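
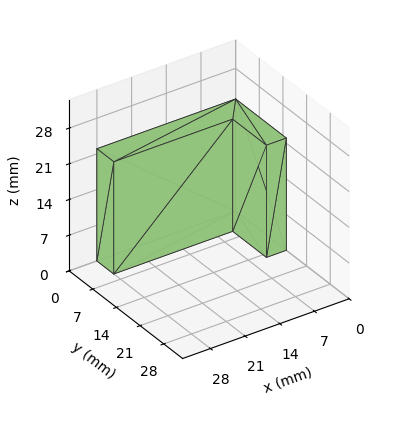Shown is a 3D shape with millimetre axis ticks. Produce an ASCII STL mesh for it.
Reading the render: the shape is an L-shaped prism: outer 28 × 15 mm, arm thicknesses ≈ 5 mm (horizontal) and 4 mm (vertical), extruded 22 mm in z (dimensions read to the nearest mm from the axis ticks). For the STL, each face is triangulated and given an outward normal.

solid part
  facet normal 0.0000 0.0000 -1.0000
    outer loop
      vertex 28.000 5.000 0.000
      vertex 28.000 0.000 0.000
      vertex 0.000 0.000 0.000
    endloop
  endfacet
  facet normal 0.0000 0.0000 -1.0000
    outer loop
      vertex 4.000 5.000 0.000
      vertex 28.000 5.000 0.000
      vertex 0.000 0.000 0.000
    endloop
  endfacet
  facet normal 0.0000 0.0000 -1.0000
    outer loop
      vertex 4.000 15.000 0.000
      vertex 4.000 5.000 0.000
      vertex 0.000 0.000 0.000
    endloop
  endfacet
  facet normal 0.0000 0.0000 -1.0000
    outer loop
      vertex 0.000 15.000 0.000
      vertex 4.000 15.000 0.000
      vertex 0.000 0.000 0.000
    endloop
  endfacet
  facet normal 0.0000 0.0000 1.0000
    outer loop
      vertex 0.000 0.000 22.000
      vertex 28.000 0.000 22.000
      vertex 28.000 5.000 22.000
    endloop
  endfacet
  facet normal 0.0000 0.0000 1.0000
    outer loop
      vertex 0.000 0.000 22.000
      vertex 28.000 5.000 22.000
      vertex 4.000 5.000 22.000
    endloop
  endfacet
  facet normal 0.0000 0.0000 1.0000
    outer loop
      vertex 0.000 0.000 22.000
      vertex 4.000 5.000 22.000
      vertex 4.000 15.000 22.000
    endloop
  endfacet
  facet normal 0.0000 0.0000 1.0000
    outer loop
      vertex 0.000 0.000 22.000
      vertex 4.000 15.000 22.000
      vertex 0.000 15.000 22.000
    endloop
  endfacet
  facet normal 0.0000 -1.0000 0.0000
    outer loop
      vertex 0.000 0.000 0.000
      vertex 28.000 0.000 0.000
      vertex 28.000 0.000 22.000
    endloop
  endfacet
  facet normal 0.0000 -1.0000 0.0000
    outer loop
      vertex 0.000 0.000 0.000
      vertex 28.000 0.000 22.000
      vertex 0.000 0.000 22.000
    endloop
  endfacet
  facet normal 1.0000 0.0000 0.0000
    outer loop
      vertex 28.000 0.000 0.000
      vertex 28.000 5.000 0.000
      vertex 28.000 5.000 22.000
    endloop
  endfacet
  facet normal 1.0000 0.0000 0.0000
    outer loop
      vertex 28.000 0.000 0.000
      vertex 28.000 5.000 22.000
      vertex 28.000 0.000 22.000
    endloop
  endfacet
  facet normal 0.0000 1.0000 0.0000
    outer loop
      vertex 28.000 5.000 0.000
      vertex 4.000 5.000 0.000
      vertex 4.000 5.000 22.000
    endloop
  endfacet
  facet normal 0.0000 1.0000 0.0000
    outer loop
      vertex 28.000 5.000 0.000
      vertex 4.000 5.000 22.000
      vertex 28.000 5.000 22.000
    endloop
  endfacet
  facet normal 1.0000 0.0000 0.0000
    outer loop
      vertex 4.000 5.000 0.000
      vertex 4.000 15.000 0.000
      vertex 4.000 15.000 22.000
    endloop
  endfacet
  facet normal 1.0000 0.0000 0.0000
    outer loop
      vertex 4.000 5.000 0.000
      vertex 4.000 15.000 22.000
      vertex 4.000 5.000 22.000
    endloop
  endfacet
  facet normal 0.0000 1.0000 0.0000
    outer loop
      vertex 4.000 15.000 0.000
      vertex 0.000 15.000 0.000
      vertex 0.000 15.000 22.000
    endloop
  endfacet
  facet normal 0.0000 1.0000 0.0000
    outer loop
      vertex 4.000 15.000 0.000
      vertex 0.000 15.000 22.000
      vertex 4.000 15.000 22.000
    endloop
  endfacet
  facet normal -1.0000 0.0000 0.0000
    outer loop
      vertex 0.000 15.000 0.000
      vertex 0.000 0.000 0.000
      vertex 0.000 0.000 22.000
    endloop
  endfacet
  facet normal -1.0000 0.0000 0.0000
    outer loop
      vertex 0.000 15.000 0.000
      vertex 0.000 0.000 22.000
      vertex 0.000 15.000 22.000
    endloop
  endfacet
endsolid part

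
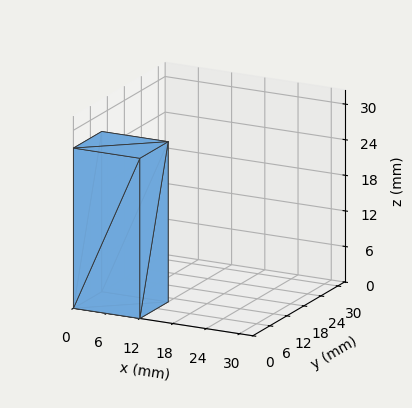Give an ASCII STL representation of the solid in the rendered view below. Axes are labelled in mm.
Reading the render: the shape is a rectangular box, roughly 12 × 10 mm footprint and 27 mm tall (dimensions read to the nearest mm from the axis ticks). For the STL, each face is triangulated and given an outward normal.

solid part
  facet normal 0.0000 0.0000 -1.0000
    outer loop
      vertex 12.0 10.0 0.0
      vertex 12.0 0.0 0.0
      vertex 0.0 0.0 0.0
    endloop
  endfacet
  facet normal 0.0000 0.0000 -1.0000
    outer loop
      vertex 0.0 10.0 0.0
      vertex 12.0 10.0 0.0
      vertex 0.0 0.0 0.0
    endloop
  endfacet
  facet normal 0.0000 0.0000 1.0000
    outer loop
      vertex 0.0 0.0 27.0
      vertex 12.0 0.0 27.0
      vertex 12.0 10.0 27.0
    endloop
  endfacet
  facet normal 0.0000 0.0000 1.0000
    outer loop
      vertex 0.0 0.0 27.0
      vertex 12.0 10.0 27.0
      vertex 0.0 10.0 27.0
    endloop
  endfacet
  facet normal 0.0000 -1.0000 0.0000
    outer loop
      vertex 0.0 0.0 0.0
      vertex 12.0 0.0 0.0
      vertex 12.0 0.0 27.0
    endloop
  endfacet
  facet normal 0.0000 -1.0000 0.0000
    outer loop
      vertex 0.0 0.0 0.0
      vertex 12.0 0.0 27.0
      vertex 0.0 0.0 27.0
    endloop
  endfacet
  facet normal 0.0000 1.0000 0.0000
    outer loop
      vertex 12.0 10.0 27.0
      vertex 12.0 10.0 0.0
      vertex 0.0 10.0 0.0
    endloop
  endfacet
  facet normal 0.0000 1.0000 0.0000
    outer loop
      vertex 0.0 10.0 27.0
      vertex 12.0 10.0 27.0
      vertex 0.0 10.0 0.0
    endloop
  endfacet
  facet normal -1.0000 0.0000 0.0000
    outer loop
      vertex 0.0 10.0 27.0
      vertex 0.0 10.0 0.0
      vertex 0.0 0.0 0.0
    endloop
  endfacet
  facet normal -1.0000 0.0000 0.0000
    outer loop
      vertex 0.0 0.0 27.0
      vertex 0.0 10.0 27.0
      vertex 0.0 0.0 0.0
    endloop
  endfacet
  facet normal 1.0000 0.0000 0.0000
    outer loop
      vertex 12.0 0.0 0.0
      vertex 12.0 10.0 0.0
      vertex 12.0 10.0 27.0
    endloop
  endfacet
  facet normal 1.0000 0.0000 0.0000
    outer loop
      vertex 12.0 0.0 0.0
      vertex 12.0 10.0 27.0
      vertex 12.0 0.0 27.0
    endloop
  endfacet
endsolid part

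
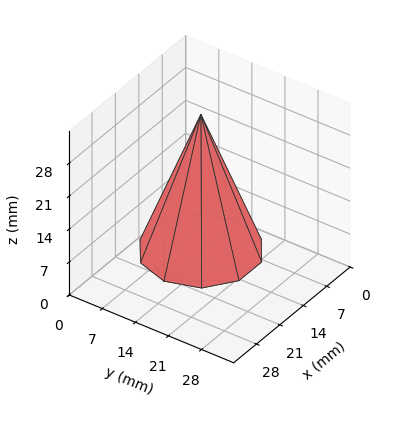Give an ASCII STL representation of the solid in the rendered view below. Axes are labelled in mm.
Reading the render: the shape is a regular 10-sided pyramid, base circumscribed radius ≈ 11 mm, apex at z ≈ 29 mm (dimensions read to the nearest mm from the axis ticks). For the STL, each face is triangulated and given an outward normal.

solid part
  facet normal 0.0000 0.0000 -1.0000
    outer loop
      vertex 14.40 21.46 0.00
      vertex 19.90 17.47 0.00
      vertex 22.00 11.00 0.00
    endloop
  endfacet
  facet normal 0.0000 0.0000 -1.0000
    outer loop
      vertex 7.60 21.46 0.00
      vertex 14.40 21.46 0.00
      vertex 22.00 11.00 0.00
    endloop
  endfacet
  facet normal 0.0000 0.0000 -1.0000
    outer loop
      vertex 2.10 17.47 0.00
      vertex 7.60 21.46 0.00
      vertex 22.00 11.00 0.00
    endloop
  endfacet
  facet normal 0.0000 0.0000 -1.0000
    outer loop
      vertex 0.00 11.00 0.00
      vertex 2.10 17.47 0.00
      vertex 22.00 11.00 0.00
    endloop
  endfacet
  facet normal 0.0000 0.0000 -1.0000
    outer loop
      vertex 2.10 4.53 0.00
      vertex 0.00 11.00 0.00
      vertex 22.00 11.00 0.00
    endloop
  endfacet
  facet normal 0.0000 0.0000 -1.0000
    outer loop
      vertex 7.60 0.54 0.00
      vertex 2.10 4.53 0.00
      vertex 22.00 11.00 0.00
    endloop
  endfacet
  facet normal 0.0000 0.0000 -1.0000
    outer loop
      vertex 14.40 0.54 0.00
      vertex 7.60 0.54 0.00
      vertex 22.00 11.00 0.00
    endloop
  endfacet
  facet normal 0.0000 0.0000 -1.0000
    outer loop
      vertex 19.90 4.53 0.00
      vertex 14.40 0.54 0.00
      vertex 22.00 11.00 0.00
    endloop
  endfacet
  facet normal 0.8947 0.2904 0.3394
    outer loop
      vertex 22.00 11.00 0.00
      vertex 19.90 17.47 0.00
      vertex 11.00 11.00 29.00
    endloop
  endfacet
  facet normal 0.5524 0.7614 0.3394
    outer loop
      vertex 19.90 17.47 0.00
      vertex 14.40 21.46 0.00
      vertex 11.00 11.00 29.00
    endloop
  endfacet
  facet normal 0.0000 0.9407 0.3393
    outer loop
      vertex 14.40 21.46 0.00
      vertex 7.60 21.46 0.00
      vertex 11.00 11.00 29.00
    endloop
  endfacet
  facet normal -0.5524 0.7614 0.3394
    outer loop
      vertex 7.60 21.46 0.00
      vertex 2.10 17.47 0.00
      vertex 11.00 11.00 29.00
    endloop
  endfacet
  facet normal -0.8947 0.2904 0.3394
    outer loop
      vertex 2.10 17.47 0.00
      vertex 0.00 11.00 0.00
      vertex 11.00 11.00 29.00
    endloop
  endfacet
  facet normal -0.8947 -0.2904 0.3394
    outer loop
      vertex 0.00 11.00 0.00
      vertex 2.10 4.53 0.00
      vertex 11.00 11.00 29.00
    endloop
  endfacet
  facet normal -0.5524 -0.7614 0.3394
    outer loop
      vertex 2.10 4.53 0.00
      vertex 7.60 0.54 0.00
      vertex 11.00 11.00 29.00
    endloop
  endfacet
  facet normal 0.0000 -0.9407 0.3393
    outer loop
      vertex 7.60 0.54 0.00
      vertex 14.40 0.54 0.00
      vertex 11.00 11.00 29.00
    endloop
  endfacet
  facet normal 0.5524 -0.7614 0.3394
    outer loop
      vertex 14.40 0.54 0.00
      vertex 19.90 4.53 0.00
      vertex 11.00 11.00 29.00
    endloop
  endfacet
  facet normal 0.8947 -0.2904 0.3394
    outer loop
      vertex 19.90 4.53 0.00
      vertex 22.00 11.00 0.00
      vertex 11.00 11.00 29.00
    endloop
  endfacet
endsolid part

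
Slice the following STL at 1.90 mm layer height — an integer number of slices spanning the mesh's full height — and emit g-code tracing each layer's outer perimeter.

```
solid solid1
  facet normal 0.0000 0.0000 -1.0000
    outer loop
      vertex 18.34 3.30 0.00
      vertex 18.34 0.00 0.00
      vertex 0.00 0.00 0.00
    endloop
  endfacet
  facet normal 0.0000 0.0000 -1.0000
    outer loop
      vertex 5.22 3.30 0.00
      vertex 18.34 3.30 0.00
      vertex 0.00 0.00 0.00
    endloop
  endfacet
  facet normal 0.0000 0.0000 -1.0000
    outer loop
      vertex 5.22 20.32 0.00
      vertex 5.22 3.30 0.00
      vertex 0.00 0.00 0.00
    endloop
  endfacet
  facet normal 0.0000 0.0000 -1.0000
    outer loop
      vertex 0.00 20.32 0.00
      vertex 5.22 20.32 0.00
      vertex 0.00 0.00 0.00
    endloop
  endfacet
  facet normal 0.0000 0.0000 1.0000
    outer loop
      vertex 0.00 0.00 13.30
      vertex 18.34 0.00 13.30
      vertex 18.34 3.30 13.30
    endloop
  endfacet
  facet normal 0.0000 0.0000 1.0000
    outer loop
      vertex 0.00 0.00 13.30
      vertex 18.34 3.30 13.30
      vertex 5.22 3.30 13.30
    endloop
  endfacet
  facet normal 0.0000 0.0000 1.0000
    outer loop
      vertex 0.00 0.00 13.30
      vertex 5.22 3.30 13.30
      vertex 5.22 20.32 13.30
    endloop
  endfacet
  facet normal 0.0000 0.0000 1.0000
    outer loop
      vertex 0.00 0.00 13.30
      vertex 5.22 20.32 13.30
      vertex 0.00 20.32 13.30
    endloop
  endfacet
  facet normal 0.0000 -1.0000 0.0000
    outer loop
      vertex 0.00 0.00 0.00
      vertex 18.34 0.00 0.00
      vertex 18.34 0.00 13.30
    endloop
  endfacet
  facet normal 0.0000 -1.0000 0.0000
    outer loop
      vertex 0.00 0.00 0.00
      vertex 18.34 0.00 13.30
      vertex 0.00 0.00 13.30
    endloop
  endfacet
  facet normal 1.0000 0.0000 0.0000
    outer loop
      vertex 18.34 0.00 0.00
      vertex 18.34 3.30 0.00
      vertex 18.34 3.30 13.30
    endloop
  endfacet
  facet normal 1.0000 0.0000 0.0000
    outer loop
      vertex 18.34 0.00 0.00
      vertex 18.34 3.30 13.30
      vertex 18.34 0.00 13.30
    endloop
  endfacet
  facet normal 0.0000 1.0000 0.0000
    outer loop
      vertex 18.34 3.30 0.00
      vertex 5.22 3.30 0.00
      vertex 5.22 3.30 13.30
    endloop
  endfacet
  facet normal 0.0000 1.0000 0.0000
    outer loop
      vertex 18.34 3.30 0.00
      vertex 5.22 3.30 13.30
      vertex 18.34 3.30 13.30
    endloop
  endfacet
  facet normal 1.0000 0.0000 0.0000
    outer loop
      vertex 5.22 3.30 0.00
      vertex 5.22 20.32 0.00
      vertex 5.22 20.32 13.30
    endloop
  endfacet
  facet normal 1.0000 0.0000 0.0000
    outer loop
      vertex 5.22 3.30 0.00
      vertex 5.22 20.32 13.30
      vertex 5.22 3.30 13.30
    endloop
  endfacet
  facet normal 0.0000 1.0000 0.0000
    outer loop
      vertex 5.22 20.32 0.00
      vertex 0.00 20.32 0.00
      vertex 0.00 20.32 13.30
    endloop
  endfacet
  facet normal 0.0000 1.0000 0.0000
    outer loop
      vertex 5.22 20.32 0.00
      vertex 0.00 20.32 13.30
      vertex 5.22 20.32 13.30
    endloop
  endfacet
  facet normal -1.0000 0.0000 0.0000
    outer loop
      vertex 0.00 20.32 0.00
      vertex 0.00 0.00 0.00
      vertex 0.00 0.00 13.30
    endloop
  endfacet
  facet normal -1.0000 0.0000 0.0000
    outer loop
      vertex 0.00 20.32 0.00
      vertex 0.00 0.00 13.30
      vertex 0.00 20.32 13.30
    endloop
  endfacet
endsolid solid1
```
; perimeter-only toolpath
G21 ; units = mm
G90 ; absolute positioning
G28 ; home
; layer 1
G0 Z1.90
G0 X0.00 Y0.00
G1 X18.34 Y0.00
G1 X18.34 Y3.30
G1 X5.22 Y3.30
G1 X5.22 Y20.32
G1 X0.00 Y20.32
G1 X0.00 Y0.00
; layer 2
G0 Z3.80
G0 X0.00 Y0.00
G1 X18.34 Y0.00
G1 X18.34 Y3.30
G1 X5.22 Y3.30
G1 X5.22 Y20.32
G1 X0.00 Y20.32
G1 X0.00 Y0.00
; layer 3
G0 Z5.70
G0 X0.00 Y0.00
G1 X18.34 Y0.00
G1 X18.34 Y3.30
G1 X5.22 Y3.30
G1 X5.22 Y20.32
G1 X0.00 Y20.32
G1 X0.00 Y0.00
; layer 4
G0 Z7.60
G0 X0.00 Y0.00
G1 X18.34 Y0.00
G1 X18.34 Y3.30
G1 X5.22 Y3.30
G1 X5.22 Y20.32
G1 X0.00 Y20.32
G1 X0.00 Y0.00
; layer 5
G0 Z9.50
G0 X0.00 Y0.00
G1 X18.34 Y0.00
G1 X18.34 Y3.30
G1 X5.22 Y3.30
G1 X5.22 Y20.32
G1 X0.00 Y20.32
G1 X0.00 Y0.00
; layer 6
G0 Z11.40
G0 X0.00 Y0.00
G1 X18.34 Y0.00
G1 X18.34 Y3.30
G1 X5.22 Y3.30
G1 X5.22 Y20.32
G1 X0.00 Y20.32
G1 X0.00 Y0.00
; layer 7
G0 Z13.30
G0 X0.00 Y0.00
G1 X18.34 Y0.00
G1 X18.34 Y3.30
G1 X5.22 Y3.30
G1 X5.22 Y20.32
G1 X0.00 Y20.32
G1 X0.00 Y0.00
M2 ; end

The solid is an L-shaped prism: outer 18.3 × 20.3 mm, arm thicknesses ≈ 3.3 mm (horizontal) and 5.22 mm (vertical), extruded 13.3 mm in z. Slicing at Δz = 1.90 mm — 7 equal slices spanning the solid's height, so layer i sits at z = i·h/7 — gives 7 non-empty perimeters. Each is a 6-segment closed polygon; G0 lifts to the layer z and rapids to the start vertex, then G1 traces the edges.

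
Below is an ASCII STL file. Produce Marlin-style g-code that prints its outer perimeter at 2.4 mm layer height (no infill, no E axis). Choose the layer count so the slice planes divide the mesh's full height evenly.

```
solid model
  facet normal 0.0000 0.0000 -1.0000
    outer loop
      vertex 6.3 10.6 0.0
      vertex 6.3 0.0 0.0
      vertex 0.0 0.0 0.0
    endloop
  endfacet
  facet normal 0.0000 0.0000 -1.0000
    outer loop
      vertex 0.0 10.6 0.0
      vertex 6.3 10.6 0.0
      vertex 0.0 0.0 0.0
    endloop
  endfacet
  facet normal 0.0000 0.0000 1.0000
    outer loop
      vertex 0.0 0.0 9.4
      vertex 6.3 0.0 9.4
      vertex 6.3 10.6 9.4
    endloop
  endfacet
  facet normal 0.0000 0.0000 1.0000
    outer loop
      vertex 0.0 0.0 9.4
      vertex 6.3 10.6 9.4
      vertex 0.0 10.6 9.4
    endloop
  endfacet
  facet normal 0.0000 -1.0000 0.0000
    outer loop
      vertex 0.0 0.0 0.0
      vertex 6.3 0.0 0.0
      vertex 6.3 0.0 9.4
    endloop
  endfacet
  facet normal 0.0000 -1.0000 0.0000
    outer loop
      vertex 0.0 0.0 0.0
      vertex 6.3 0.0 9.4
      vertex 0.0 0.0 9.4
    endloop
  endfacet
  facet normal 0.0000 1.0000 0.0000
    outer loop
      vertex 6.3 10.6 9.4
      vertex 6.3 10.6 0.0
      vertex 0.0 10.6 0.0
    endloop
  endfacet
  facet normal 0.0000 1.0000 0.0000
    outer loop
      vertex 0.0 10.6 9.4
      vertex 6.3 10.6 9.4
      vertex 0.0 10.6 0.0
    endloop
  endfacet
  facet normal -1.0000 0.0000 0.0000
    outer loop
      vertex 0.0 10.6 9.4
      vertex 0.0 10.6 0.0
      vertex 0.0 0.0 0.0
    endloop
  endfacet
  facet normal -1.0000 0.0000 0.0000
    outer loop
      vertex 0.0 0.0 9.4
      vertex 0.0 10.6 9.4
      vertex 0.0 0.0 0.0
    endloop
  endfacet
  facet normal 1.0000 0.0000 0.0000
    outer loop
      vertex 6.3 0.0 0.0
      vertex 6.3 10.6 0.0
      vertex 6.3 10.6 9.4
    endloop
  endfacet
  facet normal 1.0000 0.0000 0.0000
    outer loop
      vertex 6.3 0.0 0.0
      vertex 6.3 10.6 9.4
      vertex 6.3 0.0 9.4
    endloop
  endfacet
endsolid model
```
; perimeter-only toolpath
G21 ; units = mm
G90 ; absolute positioning
G28 ; home
; layer 1
G0 Z2.4
G0 X0.0 Y0.0
G1 X6.3 Y0.0
G1 X6.3 Y10.6
G1 X0.0 Y10.6
G1 X0.0 Y0.0
; layer 2
G0 Z4.7
G0 X0.0 Y0.0
G1 X6.3 Y0.0
G1 X6.3 Y10.6
G1 X0.0 Y10.6
G1 X0.0 Y0.0
; layer 3
G0 Z7.1
G0 X0.0 Y0.0
G1 X6.3 Y0.0
G1 X6.3 Y10.6
G1 X0.0 Y10.6
G1 X0.0 Y0.0
; layer 4
G0 Z9.4
G0 X0.0 Y0.0
G1 X6.3 Y0.0
G1 X6.3 Y10.6
G1 X0.0 Y10.6
G1 X0.0 Y0.0
M2 ; end

The solid is a rectangular box, roughly 6.3 × 10.6 mm footprint and 9.4 mm tall. Slicing at Δz = 2.4 mm — 4 equal slices spanning the solid's height, so layer i sits at z = i·h/4 — gives 4 non-empty perimeters. Each is a 4-segment closed polygon; G0 lifts to the layer z and rapids to the start vertex, then G1 traces the edges.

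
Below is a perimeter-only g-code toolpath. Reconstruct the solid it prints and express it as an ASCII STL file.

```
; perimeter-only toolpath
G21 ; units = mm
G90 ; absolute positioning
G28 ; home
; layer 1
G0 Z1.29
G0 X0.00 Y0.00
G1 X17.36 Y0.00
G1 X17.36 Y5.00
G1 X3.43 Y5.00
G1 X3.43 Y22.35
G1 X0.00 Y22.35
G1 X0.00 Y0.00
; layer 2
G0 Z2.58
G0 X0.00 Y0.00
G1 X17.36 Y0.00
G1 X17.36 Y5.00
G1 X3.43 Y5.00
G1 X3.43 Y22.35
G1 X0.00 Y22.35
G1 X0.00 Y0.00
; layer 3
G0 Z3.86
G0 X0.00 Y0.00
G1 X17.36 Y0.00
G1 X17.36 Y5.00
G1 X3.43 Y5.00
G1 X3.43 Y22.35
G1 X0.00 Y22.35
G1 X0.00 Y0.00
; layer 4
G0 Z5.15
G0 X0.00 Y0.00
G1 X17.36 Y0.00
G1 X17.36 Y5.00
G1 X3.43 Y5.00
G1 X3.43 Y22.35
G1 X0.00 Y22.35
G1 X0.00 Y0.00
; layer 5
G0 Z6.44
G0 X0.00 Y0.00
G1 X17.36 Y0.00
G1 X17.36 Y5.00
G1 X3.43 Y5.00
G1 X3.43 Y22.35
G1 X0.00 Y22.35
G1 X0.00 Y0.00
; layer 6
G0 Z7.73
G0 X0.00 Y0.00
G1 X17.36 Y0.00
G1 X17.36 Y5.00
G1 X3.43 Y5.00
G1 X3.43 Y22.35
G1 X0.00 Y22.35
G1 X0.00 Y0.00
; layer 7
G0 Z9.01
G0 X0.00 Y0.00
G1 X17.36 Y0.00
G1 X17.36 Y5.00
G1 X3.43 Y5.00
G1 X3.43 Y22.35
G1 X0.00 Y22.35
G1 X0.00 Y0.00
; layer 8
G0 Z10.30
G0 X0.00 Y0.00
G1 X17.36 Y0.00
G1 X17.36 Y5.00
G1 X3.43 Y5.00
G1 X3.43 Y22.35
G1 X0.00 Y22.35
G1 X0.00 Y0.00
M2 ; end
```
solid part
  facet normal 0.0000 0.0000 -1.0000
    outer loop
      vertex 17.36 5.00 0.00
      vertex 17.36 0.00 0.00
      vertex 0.00 0.00 0.00
    endloop
  endfacet
  facet normal 0.0000 0.0000 -1.0000
    outer loop
      vertex 3.43 5.00 0.00
      vertex 17.36 5.00 0.00
      vertex 0.00 0.00 0.00
    endloop
  endfacet
  facet normal 0.0000 0.0000 -1.0000
    outer loop
      vertex 3.43 22.35 0.00
      vertex 3.43 5.00 0.00
      vertex 0.00 0.00 0.00
    endloop
  endfacet
  facet normal 0.0000 0.0000 -1.0000
    outer loop
      vertex 0.00 22.35 0.00
      vertex 3.43 22.35 0.00
      vertex 0.00 0.00 0.00
    endloop
  endfacet
  facet normal 0.0000 0.0000 1.0000
    outer loop
      vertex 0.00 0.00 10.30
      vertex 17.36 0.00 10.30
      vertex 17.36 5.00 10.30
    endloop
  endfacet
  facet normal 0.0000 0.0000 1.0000
    outer loop
      vertex 0.00 0.00 10.30
      vertex 17.36 5.00 10.30
      vertex 3.43 5.00 10.30
    endloop
  endfacet
  facet normal 0.0000 0.0000 1.0000
    outer loop
      vertex 0.00 0.00 10.30
      vertex 3.43 5.00 10.30
      vertex 3.43 22.35 10.30
    endloop
  endfacet
  facet normal 0.0000 0.0000 1.0000
    outer loop
      vertex 0.00 0.00 10.30
      vertex 3.43 22.35 10.30
      vertex 0.00 22.35 10.30
    endloop
  endfacet
  facet normal 0.0000 -1.0000 0.0000
    outer loop
      vertex 0.00 0.00 0.00
      vertex 17.36 0.00 0.00
      vertex 17.36 0.00 10.30
    endloop
  endfacet
  facet normal 0.0000 -1.0000 0.0000
    outer loop
      vertex 0.00 0.00 0.00
      vertex 17.36 0.00 10.30
      vertex 0.00 0.00 10.30
    endloop
  endfacet
  facet normal 1.0000 0.0000 0.0000
    outer loop
      vertex 17.36 0.00 0.00
      vertex 17.36 5.00 0.00
      vertex 17.36 5.00 10.30
    endloop
  endfacet
  facet normal 1.0000 0.0000 0.0000
    outer loop
      vertex 17.36 0.00 0.00
      vertex 17.36 5.00 10.30
      vertex 17.36 0.00 10.30
    endloop
  endfacet
  facet normal 0.0000 1.0000 0.0000
    outer loop
      vertex 17.36 5.00 0.00
      vertex 3.43 5.00 0.00
      vertex 3.43 5.00 10.30
    endloop
  endfacet
  facet normal 0.0000 1.0000 0.0000
    outer loop
      vertex 17.36 5.00 0.00
      vertex 3.43 5.00 10.30
      vertex 17.36 5.00 10.30
    endloop
  endfacet
  facet normal 1.0000 0.0000 0.0000
    outer loop
      vertex 3.43 5.00 0.00
      vertex 3.43 22.35 0.00
      vertex 3.43 22.35 10.30
    endloop
  endfacet
  facet normal 1.0000 0.0000 0.0000
    outer loop
      vertex 3.43 5.00 0.00
      vertex 3.43 22.35 10.30
      vertex 3.43 5.00 10.30
    endloop
  endfacet
  facet normal 0.0000 1.0000 0.0000
    outer loop
      vertex 3.43 22.35 0.00
      vertex 0.00 22.35 0.00
      vertex 0.00 22.35 10.30
    endloop
  endfacet
  facet normal 0.0000 1.0000 0.0000
    outer loop
      vertex 3.43 22.35 0.00
      vertex 0.00 22.35 10.30
      vertex 3.43 22.35 10.30
    endloop
  endfacet
  facet normal -1.0000 0.0000 0.0000
    outer loop
      vertex 0.00 22.35 0.00
      vertex 0.00 0.00 0.00
      vertex 0.00 0.00 10.30
    endloop
  endfacet
  facet normal -1.0000 0.0000 0.0000
    outer loop
      vertex 0.00 22.35 0.00
      vertex 0.00 0.00 10.30
      vertex 0.00 22.35 10.30
    endloop
  endfacet
endsolid part

The G0 Z moves step by Δz≈1.29 mm. Every layer's G1 loop is the same polygon, so the solid is a straight extrusion of it from z=0 to z≈10.3. Closing with flat bottom and top caps and triangulating gives 20 facets — an L-shaped prism: outer 17.4 × 22.4 mm, arm thicknesses ≈ 5 mm (horizontal) and 3.43 mm (vertical), extruded 10.3 mm in z.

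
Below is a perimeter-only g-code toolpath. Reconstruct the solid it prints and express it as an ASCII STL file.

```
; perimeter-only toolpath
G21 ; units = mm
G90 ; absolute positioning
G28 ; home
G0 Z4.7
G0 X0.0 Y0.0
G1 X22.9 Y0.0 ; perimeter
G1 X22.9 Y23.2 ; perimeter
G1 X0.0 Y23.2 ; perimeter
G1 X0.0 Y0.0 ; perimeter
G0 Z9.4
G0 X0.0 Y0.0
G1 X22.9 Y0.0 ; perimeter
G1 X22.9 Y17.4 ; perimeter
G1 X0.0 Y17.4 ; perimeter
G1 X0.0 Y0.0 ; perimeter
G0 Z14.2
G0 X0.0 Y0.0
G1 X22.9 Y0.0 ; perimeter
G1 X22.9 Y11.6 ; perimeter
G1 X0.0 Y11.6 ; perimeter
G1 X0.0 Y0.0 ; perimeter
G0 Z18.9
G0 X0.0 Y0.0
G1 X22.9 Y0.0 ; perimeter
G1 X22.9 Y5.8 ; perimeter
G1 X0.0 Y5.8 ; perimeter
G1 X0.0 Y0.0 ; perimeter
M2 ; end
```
solid part
  facet normal 0.0000 0.0000 -1.0000
    outer loop
      vertex 22.9 29.0 0.0
      vertex 22.9 0.0 0.0
      vertex 0.0 0.0 0.0
    endloop
  endfacet
  facet normal 0.0000 0.0000 -1.0000
    outer loop
      vertex 0.0 29.0 0.0
      vertex 22.9 29.0 0.0
      vertex 0.0 0.0 0.0
    endloop
  endfacet
  facet normal 0.0000 -1.0000 0.0000
    outer loop
      vertex 0.0 0.0 0.0
      vertex 22.9 0.0 0.0
      vertex 22.9 0.0 23.6
    endloop
  endfacet
  facet normal 0.0000 -1.0000 0.0000
    outer loop
      vertex 0.0 0.0 0.0
      vertex 22.9 0.0 23.6
      vertex 0.0 0.0 23.6
    endloop
  endfacet
  facet normal 0.0000 0.6312 0.7756
    outer loop
      vertex 0.0 0.0 23.6
      vertex 22.9 0.0 23.6
      vertex 22.9 29.0 0.0
    endloop
  endfacet
  facet normal 0.0000 0.6312 0.7756
    outer loop
      vertex 0.0 0.0 23.6
      vertex 22.9 29.0 0.0
      vertex 0.0 29.0 0.0
    endloop
  endfacet
  facet normal -1.0000 0.0000 0.0000
    outer loop
      vertex 0.0 0.0 23.6
      vertex 0.0 29.0 0.0
      vertex 0.0 0.0 0.0
    endloop
  endfacet
  facet normal 1.0000 0.0000 0.0000
    outer loop
      vertex 22.9 0.0 0.0
      vertex 22.9 29.0 0.0
      vertex 22.9 0.0 23.6
    endloop
  endfacet
endsolid part

The G0 Z moves step by Δz≈4.7 mm. The G1 loops shrink linearly with z, so the solid tapers from its base footprint up to z≈23.6. Closing with a flat bottom cap and the tapered top and triangulating gives 8 facets — a wedge (ramp): 22.9 × 29 mm base, rising to 23.6 mm along the y=0 edge and sloping linearly to z=0 at y=29.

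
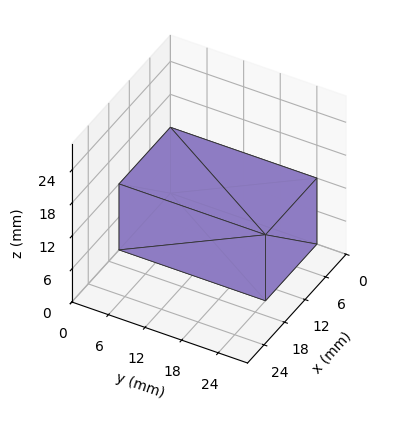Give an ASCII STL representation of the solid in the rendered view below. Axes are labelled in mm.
Reading the render: the shape is a rectangular box, roughly 15 × 24 mm footprint and 12 mm tall (dimensions read to the nearest mm from the axis ticks). For the STL, each face is triangulated and given an outward normal.

solid part
  facet normal 0.0000 0.0000 -1.0000
    outer loop
      vertex 15.000 24.000 0.000
      vertex 15.000 0.000 0.000
      vertex 0.000 0.000 0.000
    endloop
  endfacet
  facet normal 0.0000 0.0000 -1.0000
    outer loop
      vertex 0.000 24.000 0.000
      vertex 15.000 24.000 0.000
      vertex 0.000 0.000 0.000
    endloop
  endfacet
  facet normal 0.0000 0.0000 1.0000
    outer loop
      vertex 0.000 0.000 12.000
      vertex 15.000 0.000 12.000
      vertex 15.000 24.000 12.000
    endloop
  endfacet
  facet normal 0.0000 0.0000 1.0000
    outer loop
      vertex 0.000 0.000 12.000
      vertex 15.000 24.000 12.000
      vertex 0.000 24.000 12.000
    endloop
  endfacet
  facet normal 0.0000 -1.0000 0.0000
    outer loop
      vertex 0.000 0.000 0.000
      vertex 15.000 0.000 0.000
      vertex 15.000 0.000 12.000
    endloop
  endfacet
  facet normal 0.0000 -1.0000 0.0000
    outer loop
      vertex 0.000 0.000 0.000
      vertex 15.000 0.000 12.000
      vertex 0.000 0.000 12.000
    endloop
  endfacet
  facet normal 0.0000 1.0000 0.0000
    outer loop
      vertex 15.000 24.000 12.000
      vertex 15.000 24.000 0.000
      vertex 0.000 24.000 0.000
    endloop
  endfacet
  facet normal 0.0000 1.0000 0.0000
    outer loop
      vertex 0.000 24.000 12.000
      vertex 15.000 24.000 12.000
      vertex 0.000 24.000 0.000
    endloop
  endfacet
  facet normal -1.0000 0.0000 0.0000
    outer loop
      vertex 0.000 24.000 12.000
      vertex 0.000 24.000 0.000
      vertex 0.000 0.000 0.000
    endloop
  endfacet
  facet normal -1.0000 0.0000 0.0000
    outer loop
      vertex 0.000 0.000 12.000
      vertex 0.000 24.000 12.000
      vertex 0.000 0.000 0.000
    endloop
  endfacet
  facet normal 1.0000 0.0000 0.0000
    outer loop
      vertex 15.000 0.000 0.000
      vertex 15.000 24.000 0.000
      vertex 15.000 24.000 12.000
    endloop
  endfacet
  facet normal 1.0000 0.0000 0.0000
    outer loop
      vertex 15.000 0.000 0.000
      vertex 15.000 24.000 12.000
      vertex 15.000 0.000 12.000
    endloop
  endfacet
endsolid part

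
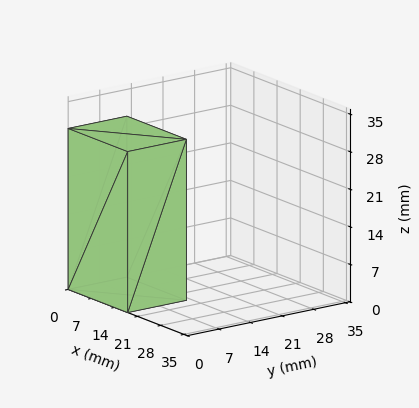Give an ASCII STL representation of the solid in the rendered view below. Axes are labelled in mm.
Reading the render: the shape is a rectangular box, roughly 18 × 13 mm footprint and 30 mm tall (dimensions read to the nearest mm from the axis ticks). For the STL, each face is triangulated and given an outward normal.

solid part
  facet normal 0.0000 0.0000 -1.0000
    outer loop
      vertex 18.000 13.000 0.000
      vertex 18.000 0.000 0.000
      vertex 0.000 0.000 0.000
    endloop
  endfacet
  facet normal 0.0000 0.0000 -1.0000
    outer loop
      vertex 0.000 13.000 0.000
      vertex 18.000 13.000 0.000
      vertex 0.000 0.000 0.000
    endloop
  endfacet
  facet normal 0.0000 0.0000 1.0000
    outer loop
      vertex 0.000 0.000 30.000
      vertex 18.000 0.000 30.000
      vertex 18.000 13.000 30.000
    endloop
  endfacet
  facet normal 0.0000 0.0000 1.0000
    outer loop
      vertex 0.000 0.000 30.000
      vertex 18.000 13.000 30.000
      vertex 0.000 13.000 30.000
    endloop
  endfacet
  facet normal 0.0000 -1.0000 0.0000
    outer loop
      vertex 0.000 0.000 0.000
      vertex 18.000 0.000 0.000
      vertex 18.000 0.000 30.000
    endloop
  endfacet
  facet normal 0.0000 -1.0000 0.0000
    outer loop
      vertex 0.000 0.000 0.000
      vertex 18.000 0.000 30.000
      vertex 0.000 0.000 30.000
    endloop
  endfacet
  facet normal 0.0000 1.0000 0.0000
    outer loop
      vertex 18.000 13.000 30.000
      vertex 18.000 13.000 0.000
      vertex 0.000 13.000 0.000
    endloop
  endfacet
  facet normal 0.0000 1.0000 0.0000
    outer loop
      vertex 0.000 13.000 30.000
      vertex 18.000 13.000 30.000
      vertex 0.000 13.000 0.000
    endloop
  endfacet
  facet normal -1.0000 0.0000 0.0000
    outer loop
      vertex 0.000 13.000 30.000
      vertex 0.000 13.000 0.000
      vertex 0.000 0.000 0.000
    endloop
  endfacet
  facet normal -1.0000 0.0000 0.0000
    outer loop
      vertex 0.000 0.000 30.000
      vertex 0.000 13.000 30.000
      vertex 0.000 0.000 0.000
    endloop
  endfacet
  facet normal 1.0000 0.0000 0.0000
    outer loop
      vertex 18.000 0.000 0.000
      vertex 18.000 13.000 0.000
      vertex 18.000 13.000 30.000
    endloop
  endfacet
  facet normal 1.0000 0.0000 0.0000
    outer loop
      vertex 18.000 0.000 0.000
      vertex 18.000 13.000 30.000
      vertex 18.000 0.000 30.000
    endloop
  endfacet
endsolid part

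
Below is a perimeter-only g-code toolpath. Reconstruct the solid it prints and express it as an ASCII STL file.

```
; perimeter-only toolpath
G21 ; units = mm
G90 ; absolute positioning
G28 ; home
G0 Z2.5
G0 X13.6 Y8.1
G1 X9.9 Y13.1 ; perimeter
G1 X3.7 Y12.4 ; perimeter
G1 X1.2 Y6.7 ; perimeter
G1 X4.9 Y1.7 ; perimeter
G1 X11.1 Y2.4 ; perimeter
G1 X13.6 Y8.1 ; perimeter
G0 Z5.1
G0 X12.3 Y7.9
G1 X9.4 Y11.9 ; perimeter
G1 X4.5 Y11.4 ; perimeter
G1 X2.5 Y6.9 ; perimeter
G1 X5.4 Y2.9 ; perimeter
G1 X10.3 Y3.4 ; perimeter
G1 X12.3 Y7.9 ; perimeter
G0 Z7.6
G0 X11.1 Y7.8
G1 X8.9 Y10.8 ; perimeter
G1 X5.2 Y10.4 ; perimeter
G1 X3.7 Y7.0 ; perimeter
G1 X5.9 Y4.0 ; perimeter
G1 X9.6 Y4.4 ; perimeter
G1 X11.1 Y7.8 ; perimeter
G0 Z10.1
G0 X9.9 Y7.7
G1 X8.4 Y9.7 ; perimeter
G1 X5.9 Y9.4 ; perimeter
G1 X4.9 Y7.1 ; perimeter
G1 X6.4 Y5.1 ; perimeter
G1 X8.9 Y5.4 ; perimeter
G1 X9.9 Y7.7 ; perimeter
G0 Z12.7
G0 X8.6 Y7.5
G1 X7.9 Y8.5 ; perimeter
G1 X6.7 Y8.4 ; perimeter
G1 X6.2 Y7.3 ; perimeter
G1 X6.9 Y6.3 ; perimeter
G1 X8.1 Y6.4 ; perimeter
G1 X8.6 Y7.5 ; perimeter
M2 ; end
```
solid part
  facet normal 0.0000 0.0000 -1.0000
    outer loop
      vertex 3.0 13.4 0.0
      vertex 10.4 14.2 0.0
      vertex 14.8 8.2 0.0
    endloop
  endfacet
  facet normal 0.0000 0.0000 -1.0000
    outer loop
      vertex 0.0 6.6 0.0
      vertex 3.0 13.4 0.0
      vertex 14.8 8.2 0.0
    endloop
  endfacet
  facet normal 0.0000 0.0000 -1.0000
    outer loop
      vertex 4.4 0.6 0.0
      vertex 0.0 6.6 0.0
      vertex 14.8 8.2 0.0
    endloop
  endfacet
  facet normal 0.0000 0.0000 -1.0000
    outer loop
      vertex 11.8 1.4 0.0
      vertex 4.4 0.6 0.0
      vertex 14.8 8.2 0.0
    endloop
  endfacet
  facet normal 0.7425 0.5445 0.3901
    outer loop
      vertex 14.8 8.2 0.0
      vertex 10.4 14.2 0.0
      vertex 7.4 7.4 15.2
    endloop
  endfacet
  facet normal -0.0990 0.9155 0.3900
    outer loop
      vertex 10.4 14.2 0.0
      vertex 3.0 13.4 0.0
      vertex 7.4 7.4 15.2
    endloop
  endfacet
  facet normal -0.8423 0.3716 0.3905
    outer loop
      vertex 3.0 13.4 0.0
      vertex 0.0 6.6 0.0
      vertex 7.4 7.4 15.2
    endloop
  endfacet
  facet normal -0.7425 -0.5445 0.3901
    outer loop
      vertex 0.0 6.6 0.0
      vertex 4.4 0.6 0.0
      vertex 7.4 7.4 15.2
    endloop
  endfacet
  facet normal 0.0990 -0.9155 0.3900
    outer loop
      vertex 4.4 0.6 0.0
      vertex 11.8 1.4 0.0
      vertex 7.4 7.4 15.2
    endloop
  endfacet
  facet normal 0.8423 -0.3716 0.3905
    outer loop
      vertex 11.8 1.4 0.0
      vertex 14.8 8.2 0.0
      vertex 7.4 7.4 15.2
    endloop
  endfacet
endsolid part

The G0 Z moves step by Δz≈2.5 mm. The G1 loops shrink linearly with z, so the solid tapers from its base footprint up to z≈15.2. Closing with a flat bottom cap and the tapered top and triangulating gives 10 facets — a regular 6-sided pyramid, base circumscribed radius ≈ 7.4 mm, apex at z ≈ 15.2 mm.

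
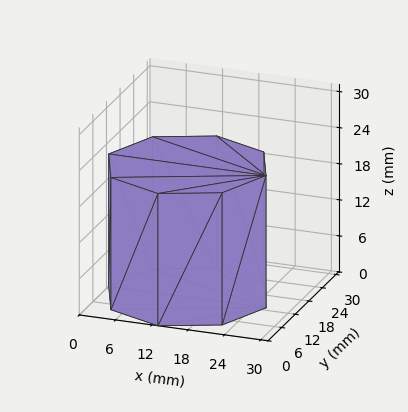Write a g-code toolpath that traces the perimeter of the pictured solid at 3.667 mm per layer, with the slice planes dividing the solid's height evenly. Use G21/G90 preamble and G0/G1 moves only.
Reading the render: the shape is a regular 8-sided prism (a cylinder approximated with 8 flat sides), circumscribed radius ≈ 13 mm, height ≈ 22 mm (dimensions read to the nearest mm from the axis ticks). For the g-code, the solid's height is divided into equal slices at the stated Δz and each level perimeter traced with G1 moves after a G0 lift.

; perimeter-only toolpath
G21 ; units = mm
G90 ; absolute positioning
G28 ; home
; layer 1
G0 Z3.667
G0 X26.000 Y13.000
G1 X22.192 Y22.192
G1 X13.000 Y26.000
G1 X3.808 Y22.192
G1 X0.000 Y13.000
G1 X3.808 Y3.808
G1 X13.000 Y0.000
G1 X22.192 Y3.808
G1 X26.000 Y13.000
; layer 2
G0 Z7.333
G0 X26.000 Y13.000
G1 X22.192 Y22.192
G1 X13.000 Y26.000
G1 X3.808 Y22.192
G1 X0.000 Y13.000
G1 X3.808 Y3.808
G1 X13.000 Y0.000
G1 X22.192 Y3.808
G1 X26.000 Y13.000
; layer 3
G0 Z11.000
G0 X26.000 Y13.000
G1 X22.192 Y22.192
G1 X13.000 Y26.000
G1 X3.808 Y22.192
G1 X0.000 Y13.000
G1 X3.808 Y3.808
G1 X13.000 Y0.000
G1 X22.192 Y3.808
G1 X26.000 Y13.000
; layer 4
G0 Z14.667
G0 X26.000 Y13.000
G1 X22.192 Y22.192
G1 X13.000 Y26.000
G1 X3.808 Y22.192
G1 X0.000 Y13.000
G1 X3.808 Y3.808
G1 X13.000 Y0.000
G1 X22.192 Y3.808
G1 X26.000 Y13.000
; layer 5
G0 Z18.333
G0 X26.000 Y13.000
G1 X22.192 Y22.192
G1 X13.000 Y26.000
G1 X3.808 Y22.192
G1 X0.000 Y13.000
G1 X3.808 Y3.808
G1 X13.000 Y0.000
G1 X22.192 Y3.808
G1 X26.000 Y13.000
; layer 6
G0 Z22.000
G0 X26.000 Y13.000
G1 X22.192 Y22.192
G1 X13.000 Y26.000
G1 X3.808 Y22.192
G1 X0.000 Y13.000
G1 X3.808 Y3.808
G1 X13.000 Y0.000
G1 X22.192 Y3.808
G1 X26.000 Y13.000
M2 ; end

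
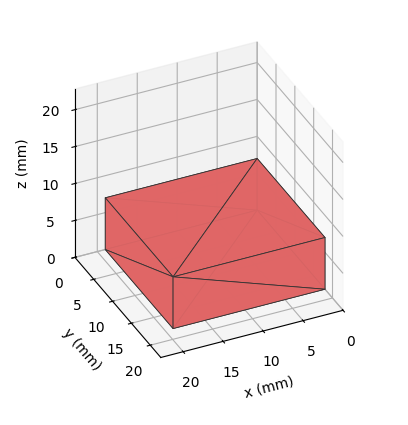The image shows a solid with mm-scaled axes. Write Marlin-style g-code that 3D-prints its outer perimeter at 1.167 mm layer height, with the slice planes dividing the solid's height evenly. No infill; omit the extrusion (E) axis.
Reading the render: the shape is a rectangular box, roughly 19 × 18 mm footprint and 7 mm tall (dimensions read to the nearest mm from the axis ticks). For the g-code, the solid's height is divided into equal slices at the stated Δz and each level perimeter traced with G1 moves after a G0 lift.

; perimeter-only toolpath
G21 ; units = mm
G90 ; absolute positioning
G28 ; home
; layer 1
G0 Z1.167
G0 X0.000 Y0.000
G1 X19.000 Y0.000
G1 X19.000 Y18.000
G1 X0.000 Y18.000
G1 X0.000 Y0.000
; layer 2
G0 Z2.333
G0 X0.000 Y0.000
G1 X19.000 Y0.000
G1 X19.000 Y18.000
G1 X0.000 Y18.000
G1 X0.000 Y0.000
; layer 3
G0 Z3.500
G0 X0.000 Y0.000
G1 X19.000 Y0.000
G1 X19.000 Y18.000
G1 X0.000 Y18.000
G1 X0.000 Y0.000
; layer 4
G0 Z4.667
G0 X0.000 Y0.000
G1 X19.000 Y0.000
G1 X19.000 Y18.000
G1 X0.000 Y18.000
G1 X0.000 Y0.000
; layer 5
G0 Z5.833
G0 X0.000 Y0.000
G1 X19.000 Y0.000
G1 X19.000 Y18.000
G1 X0.000 Y18.000
G1 X0.000 Y0.000
; layer 6
G0 Z7.000
G0 X0.000 Y0.000
G1 X19.000 Y0.000
G1 X19.000 Y18.000
G1 X0.000 Y18.000
G1 X0.000 Y0.000
M2 ; end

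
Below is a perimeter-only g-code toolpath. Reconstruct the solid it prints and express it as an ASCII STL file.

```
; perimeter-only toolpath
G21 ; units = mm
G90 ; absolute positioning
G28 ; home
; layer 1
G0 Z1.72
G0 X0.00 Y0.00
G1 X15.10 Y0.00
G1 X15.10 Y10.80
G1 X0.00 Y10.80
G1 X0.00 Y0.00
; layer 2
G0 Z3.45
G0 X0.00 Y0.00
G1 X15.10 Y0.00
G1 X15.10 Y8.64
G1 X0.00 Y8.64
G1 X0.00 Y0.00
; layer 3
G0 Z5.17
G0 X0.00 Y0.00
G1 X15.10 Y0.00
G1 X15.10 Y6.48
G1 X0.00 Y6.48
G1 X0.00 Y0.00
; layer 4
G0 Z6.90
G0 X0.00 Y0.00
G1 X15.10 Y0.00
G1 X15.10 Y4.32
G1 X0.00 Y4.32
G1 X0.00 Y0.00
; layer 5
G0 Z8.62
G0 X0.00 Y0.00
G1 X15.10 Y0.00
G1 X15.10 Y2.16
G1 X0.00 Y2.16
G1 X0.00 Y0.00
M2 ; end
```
solid part
  facet normal 0.0000 0.0000 -1.0000
    outer loop
      vertex 15.10 12.96 0.00
      vertex 15.10 0.00 0.00
      vertex 0.00 0.00 0.00
    endloop
  endfacet
  facet normal 0.0000 0.0000 -1.0000
    outer loop
      vertex 0.00 12.96 0.00
      vertex 15.10 12.96 0.00
      vertex 0.00 0.00 0.00
    endloop
  endfacet
  facet normal 0.0000 -1.0000 0.0000
    outer loop
      vertex 0.00 0.00 0.00
      vertex 15.10 0.00 0.00
      vertex 15.10 0.00 10.35
    endloop
  endfacet
  facet normal 0.0000 -1.0000 0.0000
    outer loop
      vertex 0.00 0.00 0.00
      vertex 15.10 0.00 10.35
      vertex 0.00 0.00 10.35
    endloop
  endfacet
  facet normal 0.0000 0.6240 0.7814
    outer loop
      vertex 0.00 0.00 10.35
      vertex 15.10 0.00 10.35
      vertex 15.10 12.96 0.00
    endloop
  endfacet
  facet normal 0.0000 0.6240 0.7814
    outer loop
      vertex 0.00 0.00 10.35
      vertex 15.10 12.96 0.00
      vertex 0.00 12.96 0.00
    endloop
  endfacet
  facet normal -1.0000 0.0000 0.0000
    outer loop
      vertex 0.00 0.00 10.35
      vertex 0.00 12.96 0.00
      vertex 0.00 0.00 0.00
    endloop
  endfacet
  facet normal 1.0000 0.0000 0.0000
    outer loop
      vertex 15.10 0.00 0.00
      vertex 15.10 12.96 0.00
      vertex 15.10 0.00 10.35
    endloop
  endfacet
endsolid part

The G0 Z moves step by Δz≈1.72 mm. The G1 loops shrink linearly with z, so the solid tapers from its base footprint up to z≈10.3. Closing with a flat bottom cap and the tapered top and triangulating gives 8 facets — a wedge (ramp): 15.1 × 13 mm base, rising to 10.3 mm along the y=0 edge and sloping linearly to z=0 at y=13.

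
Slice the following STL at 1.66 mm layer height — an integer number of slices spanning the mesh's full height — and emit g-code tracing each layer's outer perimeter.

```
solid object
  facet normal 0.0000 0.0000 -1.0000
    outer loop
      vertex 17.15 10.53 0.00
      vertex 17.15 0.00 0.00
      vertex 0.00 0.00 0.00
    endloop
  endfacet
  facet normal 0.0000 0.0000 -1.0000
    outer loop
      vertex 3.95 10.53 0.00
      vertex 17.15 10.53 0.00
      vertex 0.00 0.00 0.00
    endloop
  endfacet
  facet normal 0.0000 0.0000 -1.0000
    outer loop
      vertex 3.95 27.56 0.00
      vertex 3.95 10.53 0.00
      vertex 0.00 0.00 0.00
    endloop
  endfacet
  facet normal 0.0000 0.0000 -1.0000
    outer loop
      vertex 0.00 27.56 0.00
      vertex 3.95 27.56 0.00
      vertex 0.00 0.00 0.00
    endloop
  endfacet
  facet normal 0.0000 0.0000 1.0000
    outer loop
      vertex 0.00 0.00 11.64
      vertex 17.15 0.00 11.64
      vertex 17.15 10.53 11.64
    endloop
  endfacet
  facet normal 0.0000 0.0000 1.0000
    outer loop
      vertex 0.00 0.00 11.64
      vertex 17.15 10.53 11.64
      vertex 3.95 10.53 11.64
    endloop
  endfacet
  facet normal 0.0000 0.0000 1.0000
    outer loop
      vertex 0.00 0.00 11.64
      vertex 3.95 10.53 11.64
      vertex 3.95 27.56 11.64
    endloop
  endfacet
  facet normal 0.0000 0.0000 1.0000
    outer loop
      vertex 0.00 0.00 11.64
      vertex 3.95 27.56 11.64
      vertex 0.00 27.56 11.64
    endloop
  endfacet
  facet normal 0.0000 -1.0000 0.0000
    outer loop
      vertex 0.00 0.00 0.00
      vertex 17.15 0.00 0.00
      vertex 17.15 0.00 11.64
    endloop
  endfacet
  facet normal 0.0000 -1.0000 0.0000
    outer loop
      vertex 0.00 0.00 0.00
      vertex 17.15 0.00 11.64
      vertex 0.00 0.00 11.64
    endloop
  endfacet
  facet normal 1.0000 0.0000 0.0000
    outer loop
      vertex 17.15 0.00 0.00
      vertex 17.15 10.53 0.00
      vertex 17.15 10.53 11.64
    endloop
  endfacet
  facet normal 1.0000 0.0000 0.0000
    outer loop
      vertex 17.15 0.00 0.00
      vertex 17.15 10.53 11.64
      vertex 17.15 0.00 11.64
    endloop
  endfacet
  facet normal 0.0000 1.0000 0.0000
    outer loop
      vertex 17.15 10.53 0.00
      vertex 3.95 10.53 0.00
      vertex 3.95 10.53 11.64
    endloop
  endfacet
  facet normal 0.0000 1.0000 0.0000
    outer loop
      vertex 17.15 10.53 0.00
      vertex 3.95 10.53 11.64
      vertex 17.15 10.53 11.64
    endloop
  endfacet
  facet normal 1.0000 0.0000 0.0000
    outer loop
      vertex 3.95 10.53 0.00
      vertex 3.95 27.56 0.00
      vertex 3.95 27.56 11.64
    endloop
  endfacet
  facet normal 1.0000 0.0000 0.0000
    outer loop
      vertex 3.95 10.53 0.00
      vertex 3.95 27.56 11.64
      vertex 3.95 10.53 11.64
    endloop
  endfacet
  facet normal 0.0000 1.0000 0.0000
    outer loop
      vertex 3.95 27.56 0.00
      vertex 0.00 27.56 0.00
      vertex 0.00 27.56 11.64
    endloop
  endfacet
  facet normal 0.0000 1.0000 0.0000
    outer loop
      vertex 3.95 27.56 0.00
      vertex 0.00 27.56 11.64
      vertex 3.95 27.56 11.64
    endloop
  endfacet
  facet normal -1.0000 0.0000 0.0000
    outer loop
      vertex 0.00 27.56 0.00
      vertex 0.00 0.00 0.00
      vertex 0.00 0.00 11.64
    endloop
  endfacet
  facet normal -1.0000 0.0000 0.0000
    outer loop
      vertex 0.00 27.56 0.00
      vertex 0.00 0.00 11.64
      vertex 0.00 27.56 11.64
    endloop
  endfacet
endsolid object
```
; perimeter-only toolpath
G21 ; units = mm
G90 ; absolute positioning
G28 ; home
; layer 1
G0 Z1.66
G0 X0.00 Y0.00
G1 X17.15 Y0.00
G1 X17.15 Y10.53
G1 X3.95 Y10.53
G1 X3.95 Y27.56
G1 X0.00 Y27.56
G1 X0.00 Y0.00
; layer 2
G0 Z3.33
G0 X0.00 Y0.00
G1 X17.15 Y0.00
G1 X17.15 Y10.53
G1 X3.95 Y10.53
G1 X3.95 Y27.56
G1 X0.00 Y27.56
G1 X0.00 Y0.00
; layer 3
G0 Z4.99
G0 X0.00 Y0.00
G1 X17.15 Y0.00
G1 X17.15 Y10.53
G1 X3.95 Y10.53
G1 X3.95 Y27.56
G1 X0.00 Y27.56
G1 X0.00 Y0.00
; layer 4
G0 Z6.65
G0 X0.00 Y0.00
G1 X17.15 Y0.00
G1 X17.15 Y10.53
G1 X3.95 Y10.53
G1 X3.95 Y27.56
G1 X0.00 Y27.56
G1 X0.00 Y0.00
; layer 5
G0 Z8.31
G0 X0.00 Y0.00
G1 X17.15 Y0.00
G1 X17.15 Y10.53
G1 X3.95 Y10.53
G1 X3.95 Y27.56
G1 X0.00 Y27.56
G1 X0.00 Y0.00
; layer 6
G0 Z9.98
G0 X0.00 Y0.00
G1 X17.15 Y0.00
G1 X17.15 Y10.53
G1 X3.95 Y10.53
G1 X3.95 Y27.56
G1 X0.00 Y27.56
G1 X0.00 Y0.00
; layer 7
G0 Z11.64
G0 X0.00 Y0.00
G1 X17.15 Y0.00
G1 X17.15 Y10.53
G1 X3.95 Y10.53
G1 X3.95 Y27.56
G1 X0.00 Y27.56
G1 X0.00 Y0.00
M2 ; end

The solid is an L-shaped prism: outer 17.1 × 27.6 mm, arm thicknesses ≈ 10.5 mm (horizontal) and 3.95 mm (vertical), extruded 11.6 mm in z. Slicing at Δz = 1.66 mm — 7 equal slices spanning the solid's height, so layer i sits at z = i·h/7 — gives 7 non-empty perimeters. Each is a 6-segment closed polygon; G0 lifts to the layer z and rapids to the start vertex, then G1 traces the edges.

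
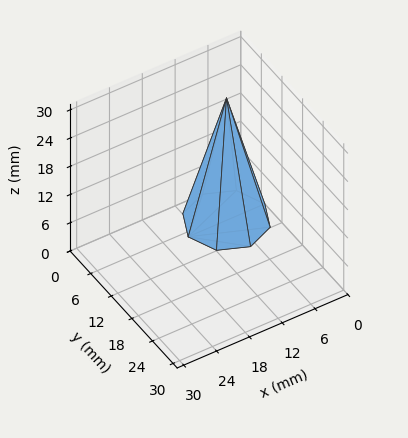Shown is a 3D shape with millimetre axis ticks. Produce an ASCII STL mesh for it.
Reading the render: the shape is a regular 8-sided pyramid, base circumscribed radius ≈ 7 mm, apex at z ≈ 26 mm (dimensions read to the nearest mm from the axis ticks). For the STL, each face is triangulated and given an outward normal.

solid part
  facet normal 0.0000 0.0000 -1.0000
    outer loop
      vertex 7.0 14.0 0.0
      vertex 11.9 11.9 0.0
      vertex 14.0 7.0 0.0
    endloop
  endfacet
  facet normal 0.0000 0.0000 -1.0000
    outer loop
      vertex 2.1 11.9 0.0
      vertex 7.0 14.0 0.0
      vertex 14.0 7.0 0.0
    endloop
  endfacet
  facet normal 0.0000 0.0000 -1.0000
    outer loop
      vertex 0.0 7.0 0.0
      vertex 2.1 11.9 0.0
      vertex 14.0 7.0 0.0
    endloop
  endfacet
  facet normal 0.0000 0.0000 -1.0000
    outer loop
      vertex 2.1 2.1 0.0
      vertex 0.0 7.0 0.0
      vertex 14.0 7.0 0.0
    endloop
  endfacet
  facet normal 0.0000 0.0000 -1.0000
    outer loop
      vertex 7.0 0.0 0.0
      vertex 2.1 2.1 0.0
      vertex 14.0 7.0 0.0
    endloop
  endfacet
  facet normal 0.0000 0.0000 -1.0000
    outer loop
      vertex 11.9 2.1 0.0
      vertex 7.0 0.0 0.0
      vertex 14.0 7.0 0.0
    endloop
  endfacet
  facet normal 0.8922 0.3824 0.2402
    outer loop
      vertex 14.0 7.0 0.0
      vertex 11.9 11.9 0.0
      vertex 7.0 7.0 26.0
    endloop
  endfacet
  facet normal 0.3824 0.8922 0.2402
    outer loop
      vertex 11.9 11.9 0.0
      vertex 7.0 14.0 0.0
      vertex 7.0 7.0 26.0
    endloop
  endfacet
  facet normal -0.3824 0.8922 0.2402
    outer loop
      vertex 7.0 14.0 0.0
      vertex 2.1 11.9 0.0
      vertex 7.0 7.0 26.0
    endloop
  endfacet
  facet normal -0.8922 0.3824 0.2402
    outer loop
      vertex 2.1 11.9 0.0
      vertex 0.0 7.0 0.0
      vertex 7.0 7.0 26.0
    endloop
  endfacet
  facet normal -0.8922 -0.3824 0.2402
    outer loop
      vertex 0.0 7.0 0.0
      vertex 2.1 2.1 0.0
      vertex 7.0 7.0 26.0
    endloop
  endfacet
  facet normal -0.3824 -0.8922 0.2402
    outer loop
      vertex 2.1 2.1 0.0
      vertex 7.0 0.0 0.0
      vertex 7.0 7.0 26.0
    endloop
  endfacet
  facet normal 0.3824 -0.8922 0.2402
    outer loop
      vertex 7.0 0.0 0.0
      vertex 11.9 2.1 0.0
      vertex 7.0 7.0 26.0
    endloop
  endfacet
  facet normal 0.8922 -0.3824 0.2402
    outer loop
      vertex 11.9 2.1 0.0
      vertex 14.0 7.0 0.0
      vertex 7.0 7.0 26.0
    endloop
  endfacet
endsolid part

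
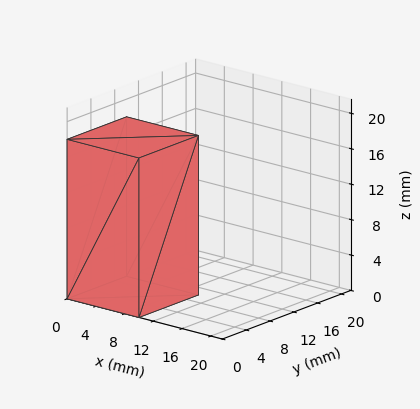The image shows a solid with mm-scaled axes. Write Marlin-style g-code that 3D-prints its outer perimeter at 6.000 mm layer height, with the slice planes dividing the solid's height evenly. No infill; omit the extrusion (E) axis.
Reading the render: the shape is a rectangular box, roughly 10 × 10 mm footprint and 18 mm tall (dimensions read to the nearest mm from the axis ticks). For the g-code, the solid's height is divided into equal slices at the stated Δz and each level perimeter traced with G1 moves after a G0 lift.

; perimeter-only toolpath
G21 ; units = mm
G90 ; absolute positioning
G28 ; home
; layer 1
G0 Z6.000
G0 X0.000 Y0.000
G1 X10.000 Y0.000
G1 X10.000 Y10.000
G1 X0.000 Y10.000
G1 X0.000 Y0.000
; layer 2
G0 Z12.000
G0 X0.000 Y0.000
G1 X10.000 Y0.000
G1 X10.000 Y10.000
G1 X0.000 Y10.000
G1 X0.000 Y0.000
; layer 3
G0 Z18.000
G0 X0.000 Y0.000
G1 X10.000 Y0.000
G1 X10.000 Y10.000
G1 X0.000 Y10.000
G1 X0.000 Y0.000
M2 ; end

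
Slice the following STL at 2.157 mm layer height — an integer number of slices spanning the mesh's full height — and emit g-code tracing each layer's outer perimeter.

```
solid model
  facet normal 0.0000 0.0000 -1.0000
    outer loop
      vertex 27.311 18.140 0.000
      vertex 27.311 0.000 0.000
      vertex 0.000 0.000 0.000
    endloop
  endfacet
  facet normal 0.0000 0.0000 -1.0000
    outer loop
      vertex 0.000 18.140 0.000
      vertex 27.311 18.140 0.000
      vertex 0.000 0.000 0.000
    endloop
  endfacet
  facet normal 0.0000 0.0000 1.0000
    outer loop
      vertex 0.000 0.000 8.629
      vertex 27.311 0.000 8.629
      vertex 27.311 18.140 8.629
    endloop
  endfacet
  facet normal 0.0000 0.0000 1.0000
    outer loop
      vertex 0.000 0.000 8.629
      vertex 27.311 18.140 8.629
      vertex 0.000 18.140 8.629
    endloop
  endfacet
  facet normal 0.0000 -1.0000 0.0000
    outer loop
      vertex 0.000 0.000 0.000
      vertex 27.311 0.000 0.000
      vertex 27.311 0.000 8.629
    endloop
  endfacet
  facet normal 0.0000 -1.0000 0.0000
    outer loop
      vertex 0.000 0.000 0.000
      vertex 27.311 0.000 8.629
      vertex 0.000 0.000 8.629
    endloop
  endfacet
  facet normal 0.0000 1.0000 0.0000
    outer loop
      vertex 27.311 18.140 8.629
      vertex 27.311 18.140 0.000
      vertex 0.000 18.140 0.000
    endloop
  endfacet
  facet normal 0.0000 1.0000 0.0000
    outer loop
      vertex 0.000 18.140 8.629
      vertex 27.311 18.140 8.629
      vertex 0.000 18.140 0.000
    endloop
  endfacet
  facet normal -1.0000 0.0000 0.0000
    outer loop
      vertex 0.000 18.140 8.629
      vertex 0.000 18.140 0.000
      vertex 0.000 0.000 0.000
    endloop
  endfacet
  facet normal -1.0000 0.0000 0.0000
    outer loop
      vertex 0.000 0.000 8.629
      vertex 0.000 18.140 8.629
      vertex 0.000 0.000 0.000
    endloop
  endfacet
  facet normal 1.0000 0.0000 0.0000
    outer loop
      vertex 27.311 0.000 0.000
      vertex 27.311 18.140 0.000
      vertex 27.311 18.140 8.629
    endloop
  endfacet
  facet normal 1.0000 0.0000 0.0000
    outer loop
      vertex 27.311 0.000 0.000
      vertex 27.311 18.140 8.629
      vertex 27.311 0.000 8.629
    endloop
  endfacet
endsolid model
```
; perimeter-only toolpath
G21 ; units = mm
G90 ; absolute positioning
G28 ; home
; layer 1
G0 Z2.157
G0 X0.000 Y0.000
G1 X27.311 Y0.000
G1 X27.311 Y18.140
G1 X0.000 Y18.140
G1 X0.000 Y0.000
; layer 2
G0 Z4.314
G0 X0.000 Y0.000
G1 X27.311 Y0.000
G1 X27.311 Y18.140
G1 X0.000 Y18.140
G1 X0.000 Y0.000
; layer 3
G0 Z6.472
G0 X0.000 Y0.000
G1 X27.311 Y0.000
G1 X27.311 Y18.140
G1 X0.000 Y18.140
G1 X0.000 Y0.000
; layer 4
G0 Z8.629
G0 X0.000 Y0.000
G1 X27.311 Y0.000
G1 X27.311 Y18.140
G1 X0.000 Y18.140
G1 X0.000 Y0.000
M2 ; end

The solid is a rectangular box, roughly 27.3 × 18.1 mm footprint and 8.63 mm tall. Slicing at Δz = 2.157 mm — 4 equal slices spanning the solid's height, so layer i sits at z = i·h/4 — gives 4 non-empty perimeters. Each is a 4-segment closed polygon; G0 lifts to the layer z and rapids to the start vertex, then G1 traces the edges.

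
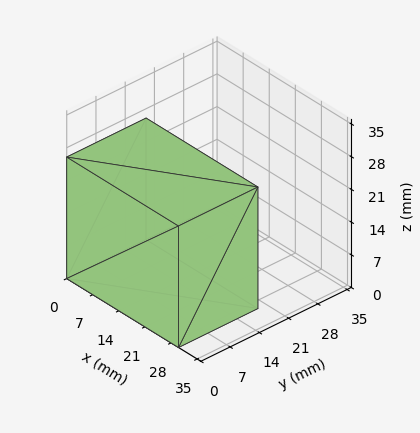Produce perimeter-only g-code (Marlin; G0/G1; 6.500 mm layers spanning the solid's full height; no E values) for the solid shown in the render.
Reading the render: the shape is a rectangular box, roughly 30 × 19 mm footprint and 26 mm tall (dimensions read to the nearest mm from the axis ticks). For the g-code, the solid's height is divided into equal slices at the stated Δz and each level perimeter traced with G1 moves after a G0 lift.

; perimeter-only toolpath
G21 ; units = mm
G90 ; absolute positioning
G28 ; home
; layer 1
G0 Z6.500
G0 X0.000 Y0.000
G1 X30.000 Y0.000
G1 X30.000 Y19.000
G1 X0.000 Y19.000
G1 X0.000 Y0.000
; layer 2
G0 Z13.000
G0 X0.000 Y0.000
G1 X30.000 Y0.000
G1 X30.000 Y19.000
G1 X0.000 Y19.000
G1 X0.000 Y0.000
; layer 3
G0 Z19.500
G0 X0.000 Y0.000
G1 X30.000 Y0.000
G1 X30.000 Y19.000
G1 X0.000 Y19.000
G1 X0.000 Y0.000
; layer 4
G0 Z26.000
G0 X0.000 Y0.000
G1 X30.000 Y0.000
G1 X30.000 Y19.000
G1 X0.000 Y19.000
G1 X0.000 Y0.000
M2 ; end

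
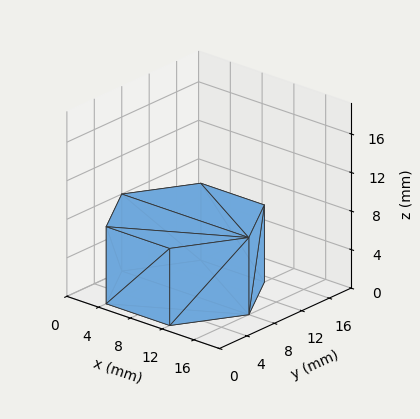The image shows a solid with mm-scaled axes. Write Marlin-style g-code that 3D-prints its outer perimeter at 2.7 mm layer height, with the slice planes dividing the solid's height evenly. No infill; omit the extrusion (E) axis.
Reading the render: the shape is a regular 6-sided prism (a cylinder approximated with 6 flat sides), circumscribed radius ≈ 8 mm, height ≈ 8 mm (dimensions read to the nearest mm from the axis ticks). For the g-code, the solid's height is divided into equal slices at the stated Δz and each level perimeter traced with G1 moves after a G0 lift.

; perimeter-only toolpath
G21 ; units = mm
G90 ; absolute positioning
G28 ; home
; layer 1
G0 Z2.7
G0 X16.0 Y8.0
G1 X12.0 Y14.9
G1 X4.0 Y14.9
G1 X0.0 Y8.0
G1 X4.0 Y1.1
G1 X12.0 Y1.1
G1 X16.0 Y8.0
; layer 2
G0 Z5.3
G0 X16.0 Y8.0
G1 X12.0 Y14.9
G1 X4.0 Y14.9
G1 X0.0 Y8.0
G1 X4.0 Y1.1
G1 X12.0 Y1.1
G1 X16.0 Y8.0
; layer 3
G0 Z8.0
G0 X16.0 Y8.0
G1 X12.0 Y14.9
G1 X4.0 Y14.9
G1 X0.0 Y8.0
G1 X4.0 Y1.1
G1 X12.0 Y1.1
G1 X16.0 Y8.0
M2 ; end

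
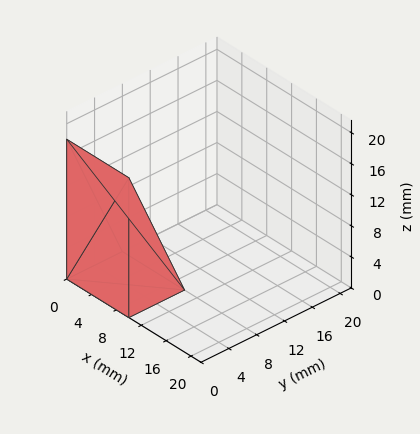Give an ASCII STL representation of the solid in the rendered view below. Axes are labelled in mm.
Reading the render: the shape is a wedge (ramp): 10 × 8 mm base, rising to 18 mm along the y=0 edge and sloping linearly to z=0 at y=8 (dimensions read to the nearest mm from the axis ticks). For the STL, each face is triangulated and given an outward normal.

solid part
  facet normal 0.0000 0.0000 -1.0000
    outer loop
      vertex 10.0 8.0 0.0
      vertex 10.0 0.0 0.0
      vertex 0.0 0.0 0.0
    endloop
  endfacet
  facet normal 0.0000 0.0000 -1.0000
    outer loop
      vertex 0.0 8.0 0.0
      vertex 10.0 8.0 0.0
      vertex 0.0 0.0 0.0
    endloop
  endfacet
  facet normal 0.0000 -1.0000 0.0000
    outer loop
      vertex 0.0 0.0 0.0
      vertex 10.0 0.0 0.0
      vertex 10.0 0.0 18.0
    endloop
  endfacet
  facet normal 0.0000 -1.0000 0.0000
    outer loop
      vertex 0.0 0.0 0.0
      vertex 10.0 0.0 18.0
      vertex 0.0 0.0 18.0
    endloop
  endfacet
  facet normal 0.0000 0.9138 0.4061
    outer loop
      vertex 0.0 0.0 18.0
      vertex 10.0 0.0 18.0
      vertex 10.0 8.0 0.0
    endloop
  endfacet
  facet normal 0.0000 0.9138 0.4061
    outer loop
      vertex 0.0 0.0 18.0
      vertex 10.0 8.0 0.0
      vertex 0.0 8.0 0.0
    endloop
  endfacet
  facet normal -1.0000 0.0000 0.0000
    outer loop
      vertex 0.0 0.0 18.0
      vertex 0.0 8.0 0.0
      vertex 0.0 0.0 0.0
    endloop
  endfacet
  facet normal 1.0000 0.0000 0.0000
    outer loop
      vertex 10.0 0.0 0.0
      vertex 10.0 8.0 0.0
      vertex 10.0 0.0 18.0
    endloop
  endfacet
endsolid part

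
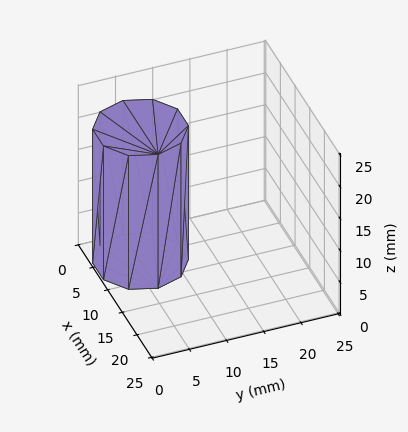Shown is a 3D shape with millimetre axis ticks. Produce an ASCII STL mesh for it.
Reading the render: the shape is a regular 10-sided prism (a cylinder approximated with 10 flat sides), circumscribed radius ≈ 6 mm, height ≈ 21 mm (dimensions read to the nearest mm from the axis ticks). For the STL, each face is triangulated and given an outward normal.

solid part
  facet normal 0.0000 0.0000 -1.0000
    outer loop
      vertex 7.85 11.71 0.00
      vertex 10.85 9.53 0.00
      vertex 12.00 6.00 0.00
    endloop
  endfacet
  facet normal 0.0000 0.0000 -1.0000
    outer loop
      vertex 4.15 11.71 0.00
      vertex 7.85 11.71 0.00
      vertex 12.00 6.00 0.00
    endloop
  endfacet
  facet normal 0.0000 0.0000 -1.0000
    outer loop
      vertex 1.15 9.53 0.00
      vertex 4.15 11.71 0.00
      vertex 12.00 6.00 0.00
    endloop
  endfacet
  facet normal 0.0000 0.0000 -1.0000
    outer loop
      vertex 0.00 6.00 0.00
      vertex 1.15 9.53 0.00
      vertex 12.00 6.00 0.00
    endloop
  endfacet
  facet normal 0.0000 0.0000 -1.0000
    outer loop
      vertex 1.15 2.47 0.00
      vertex 0.00 6.00 0.00
      vertex 12.00 6.00 0.00
    endloop
  endfacet
  facet normal 0.0000 0.0000 -1.0000
    outer loop
      vertex 4.15 0.29 0.00
      vertex 1.15 2.47 0.00
      vertex 12.00 6.00 0.00
    endloop
  endfacet
  facet normal 0.0000 0.0000 -1.0000
    outer loop
      vertex 7.85 0.29 0.00
      vertex 4.15 0.29 0.00
      vertex 12.00 6.00 0.00
    endloop
  endfacet
  facet normal 0.0000 0.0000 -1.0000
    outer loop
      vertex 10.85 2.47 0.00
      vertex 7.85 0.29 0.00
      vertex 12.00 6.00 0.00
    endloop
  endfacet
  facet normal 0.0000 0.0000 1.0000
    outer loop
      vertex 12.00 6.00 21.00
      vertex 10.85 9.53 21.00
      vertex 7.85 11.71 21.00
    endloop
  endfacet
  facet normal 0.0000 0.0000 1.0000
    outer loop
      vertex 12.00 6.00 21.00
      vertex 7.85 11.71 21.00
      vertex 4.15 11.71 21.00
    endloop
  endfacet
  facet normal 0.0000 0.0000 1.0000
    outer loop
      vertex 12.00 6.00 21.00
      vertex 4.15 11.71 21.00
      vertex 1.15 9.53 21.00
    endloop
  endfacet
  facet normal 0.0000 0.0000 1.0000
    outer loop
      vertex 12.00 6.00 21.00
      vertex 1.15 9.53 21.00
      vertex 0.00 6.00 21.00
    endloop
  endfacet
  facet normal 0.0000 0.0000 1.0000
    outer loop
      vertex 12.00 6.00 21.00
      vertex 0.00 6.00 21.00
      vertex 1.15 2.47 21.00
    endloop
  endfacet
  facet normal 0.0000 0.0000 1.0000
    outer loop
      vertex 12.00 6.00 21.00
      vertex 1.15 2.47 21.00
      vertex 4.15 0.29 21.00
    endloop
  endfacet
  facet normal 0.0000 0.0000 1.0000
    outer loop
      vertex 12.00 6.00 21.00
      vertex 4.15 0.29 21.00
      vertex 7.85 0.29 21.00
    endloop
  endfacet
  facet normal 0.0000 0.0000 1.0000
    outer loop
      vertex 12.00 6.00 21.00
      vertex 7.85 0.29 21.00
      vertex 10.85 2.47 21.00
    endloop
  endfacet
  facet normal 0.9508 0.3098 0.0000
    outer loop
      vertex 12.00 6.00 0.00
      vertex 10.85 9.53 0.00
      vertex 10.85 9.53 21.00
    endloop
  endfacet
  facet normal 0.9508 0.3098 0.0000
    outer loop
      vertex 12.00 6.00 0.00
      vertex 10.85 9.53 21.00
      vertex 12.00 6.00 21.00
    endloop
  endfacet
  facet normal 0.5879 0.8090 0.0000
    outer loop
      vertex 10.85 9.53 0.00
      vertex 7.85 11.71 0.00
      vertex 7.85 11.71 21.00
    endloop
  endfacet
  facet normal 0.5879 0.8090 0.0000
    outer loop
      vertex 10.85 9.53 0.00
      vertex 7.85 11.71 21.00
      vertex 10.85 9.53 21.00
    endloop
  endfacet
  facet normal 0.0000 1.0000 0.0000
    outer loop
      vertex 7.85 11.71 0.00
      vertex 4.15 11.71 0.00
      vertex 4.15 11.71 21.00
    endloop
  endfacet
  facet normal 0.0000 1.0000 0.0000
    outer loop
      vertex 7.85 11.71 0.00
      vertex 4.15 11.71 21.00
      vertex 7.85 11.71 21.00
    endloop
  endfacet
  facet normal -0.5879 0.8090 0.0000
    outer loop
      vertex 4.15 11.71 0.00
      vertex 1.15 9.53 0.00
      vertex 1.15 9.53 21.00
    endloop
  endfacet
  facet normal -0.5879 0.8090 0.0000
    outer loop
      vertex 4.15 11.71 0.00
      vertex 1.15 9.53 21.00
      vertex 4.15 11.71 21.00
    endloop
  endfacet
  facet normal -0.9508 0.3098 0.0000
    outer loop
      vertex 1.15 9.53 0.00
      vertex 0.00 6.00 0.00
      vertex 0.00 6.00 21.00
    endloop
  endfacet
  facet normal -0.9508 0.3098 0.0000
    outer loop
      vertex 1.15 9.53 0.00
      vertex 0.00 6.00 21.00
      vertex 1.15 9.53 21.00
    endloop
  endfacet
  facet normal -0.9508 -0.3098 0.0000
    outer loop
      vertex 0.00 6.00 0.00
      vertex 1.15 2.47 0.00
      vertex 1.15 2.47 21.00
    endloop
  endfacet
  facet normal -0.9508 -0.3098 0.0000
    outer loop
      vertex 0.00 6.00 0.00
      vertex 1.15 2.47 21.00
      vertex 0.00 6.00 21.00
    endloop
  endfacet
  facet normal -0.5879 -0.8090 0.0000
    outer loop
      vertex 1.15 2.47 0.00
      vertex 4.15 0.29 0.00
      vertex 4.15 0.29 21.00
    endloop
  endfacet
  facet normal -0.5879 -0.8090 0.0000
    outer loop
      vertex 1.15 2.47 0.00
      vertex 4.15 0.29 21.00
      vertex 1.15 2.47 21.00
    endloop
  endfacet
  facet normal 0.0000 -1.0000 0.0000
    outer loop
      vertex 4.15 0.29 0.00
      vertex 7.85 0.29 0.00
      vertex 7.85 0.29 21.00
    endloop
  endfacet
  facet normal 0.0000 -1.0000 0.0000
    outer loop
      vertex 4.15 0.29 0.00
      vertex 7.85 0.29 21.00
      vertex 4.15 0.29 21.00
    endloop
  endfacet
  facet normal 0.5879 -0.8090 0.0000
    outer loop
      vertex 7.85 0.29 0.00
      vertex 10.85 2.47 0.00
      vertex 10.85 2.47 21.00
    endloop
  endfacet
  facet normal 0.5879 -0.8090 0.0000
    outer loop
      vertex 7.85 0.29 0.00
      vertex 10.85 2.47 21.00
      vertex 7.85 0.29 21.00
    endloop
  endfacet
  facet normal 0.9508 -0.3098 0.0000
    outer loop
      vertex 10.85 2.47 0.00
      vertex 12.00 6.00 0.00
      vertex 12.00 6.00 21.00
    endloop
  endfacet
  facet normal 0.9508 -0.3098 0.0000
    outer loop
      vertex 10.85 2.47 0.00
      vertex 12.00 6.00 21.00
      vertex 10.85 2.47 21.00
    endloop
  endfacet
endsolid part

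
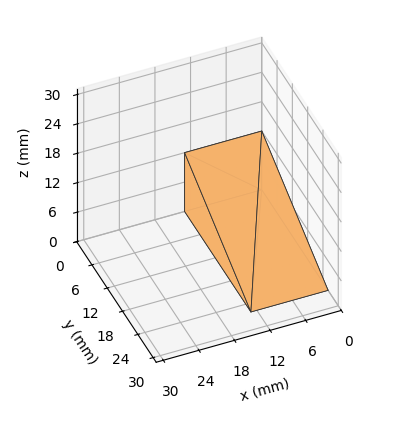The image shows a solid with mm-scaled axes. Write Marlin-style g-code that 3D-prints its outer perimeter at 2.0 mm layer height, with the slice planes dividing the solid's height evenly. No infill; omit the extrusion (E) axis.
Reading the render: the shape is a wedge (ramp): 13 × 26 mm base, rising to 12 mm along the y=0 edge and sloping linearly to z=0 at y=26 (dimensions read to the nearest mm from the axis ticks). For the g-code, the solid's height is divided into equal slices at the stated Δz and each level perimeter traced with G1 moves after a G0 lift.

; perimeter-only toolpath
G21 ; units = mm
G90 ; absolute positioning
G28 ; home
; layer 1
G0 Z2.0
G0 X0.0 Y0.0
G1 X13.0 Y0.0
G1 X13.0 Y21.7
G1 X0.0 Y21.7
G1 X0.0 Y0.0
; layer 2
G0 Z4.0
G0 X0.0 Y0.0
G1 X13.0 Y0.0
G1 X13.0 Y17.3
G1 X0.0 Y17.3
G1 X0.0 Y0.0
; layer 3
G0 Z6.0
G0 X0.0 Y0.0
G1 X13.0 Y0.0
G1 X13.0 Y13.0
G1 X0.0 Y13.0
G1 X0.0 Y0.0
; layer 4
G0 Z8.0
G0 X0.0 Y0.0
G1 X13.0 Y0.0
G1 X13.0 Y8.7
G1 X0.0 Y8.7
G1 X0.0 Y0.0
; layer 5
G0 Z10.0
G0 X0.0 Y0.0
G1 X13.0 Y0.0
G1 X13.0 Y4.3
G1 X0.0 Y4.3
G1 X0.0 Y0.0
M2 ; end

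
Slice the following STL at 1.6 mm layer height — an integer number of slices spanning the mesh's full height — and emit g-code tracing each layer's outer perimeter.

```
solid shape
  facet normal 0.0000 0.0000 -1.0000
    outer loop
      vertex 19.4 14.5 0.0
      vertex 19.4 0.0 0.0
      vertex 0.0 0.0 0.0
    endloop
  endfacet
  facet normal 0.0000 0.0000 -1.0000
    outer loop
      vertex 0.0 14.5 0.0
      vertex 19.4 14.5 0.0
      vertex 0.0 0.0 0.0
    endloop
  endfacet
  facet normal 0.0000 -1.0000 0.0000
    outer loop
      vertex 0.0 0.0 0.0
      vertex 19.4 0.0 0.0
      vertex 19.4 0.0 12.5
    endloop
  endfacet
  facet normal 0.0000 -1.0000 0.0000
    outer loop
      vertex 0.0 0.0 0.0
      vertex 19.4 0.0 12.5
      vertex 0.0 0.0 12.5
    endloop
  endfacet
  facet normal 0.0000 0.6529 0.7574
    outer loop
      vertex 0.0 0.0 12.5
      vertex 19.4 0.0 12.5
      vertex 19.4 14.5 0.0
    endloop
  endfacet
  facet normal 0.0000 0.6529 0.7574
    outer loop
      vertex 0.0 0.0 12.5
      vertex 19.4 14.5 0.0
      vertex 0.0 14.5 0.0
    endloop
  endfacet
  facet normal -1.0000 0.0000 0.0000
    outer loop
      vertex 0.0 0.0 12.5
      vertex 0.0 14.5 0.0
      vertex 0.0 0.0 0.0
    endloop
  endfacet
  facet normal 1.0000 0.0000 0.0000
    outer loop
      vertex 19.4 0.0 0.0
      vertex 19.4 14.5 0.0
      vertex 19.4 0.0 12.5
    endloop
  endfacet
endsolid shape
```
; perimeter-only toolpath
G21 ; units = mm
G90 ; absolute positioning
G28 ; home
; layer 1
G0 Z1.6
G0 X0.0 Y0.0
G1 X19.4 Y0.0
G1 X19.4 Y12.7
G1 X0.0 Y12.7
G1 X0.0 Y0.0
; layer 2
G0 Z3.1
G0 X0.0 Y0.0
G1 X19.4 Y0.0
G1 X19.4 Y10.9
G1 X0.0 Y10.9
G1 X0.0 Y0.0
; layer 3
G0 Z4.7
G0 X0.0 Y0.0
G1 X19.4 Y0.0
G1 X19.4 Y9.1
G1 X0.0 Y9.1
G1 X0.0 Y0.0
; layer 4
G0 Z6.2
G0 X0.0 Y0.0
G1 X19.4 Y0.0
G1 X19.4 Y7.2
G1 X0.0 Y7.2
G1 X0.0 Y0.0
; layer 5
G0 Z7.8
G0 X0.0 Y0.0
G1 X19.4 Y0.0
G1 X19.4 Y5.4
G1 X0.0 Y5.4
G1 X0.0 Y0.0
; layer 6
G0 Z9.4
G0 X0.0 Y0.0
G1 X19.4 Y0.0
G1 X19.4 Y3.6
G1 X0.0 Y3.6
G1 X0.0 Y0.0
; layer 7
G0 Z10.9
G0 X0.0 Y0.0
G1 X19.4 Y0.0
G1 X19.4 Y1.8
G1 X0.0 Y1.8
G1 X0.0 Y0.0
M2 ; end

The solid is a wedge (ramp): 19.4 × 14.5 mm base, rising to 12.5 mm along the y=0 edge and sloping linearly to z=0 at y=14.5. Slicing at Δz = 1.6 mm — 8 equal slices spanning the solid's height, so layer i sits at z = i·h/8 — gives 7 non-empty perimeters. Each is a 4-segment closed polygon; G0 lifts to the layer z and rapids to the start vertex, then G1 traces the edges. The cross-section shrinks linearly with z (the slice at the apex is degenerate and omitted).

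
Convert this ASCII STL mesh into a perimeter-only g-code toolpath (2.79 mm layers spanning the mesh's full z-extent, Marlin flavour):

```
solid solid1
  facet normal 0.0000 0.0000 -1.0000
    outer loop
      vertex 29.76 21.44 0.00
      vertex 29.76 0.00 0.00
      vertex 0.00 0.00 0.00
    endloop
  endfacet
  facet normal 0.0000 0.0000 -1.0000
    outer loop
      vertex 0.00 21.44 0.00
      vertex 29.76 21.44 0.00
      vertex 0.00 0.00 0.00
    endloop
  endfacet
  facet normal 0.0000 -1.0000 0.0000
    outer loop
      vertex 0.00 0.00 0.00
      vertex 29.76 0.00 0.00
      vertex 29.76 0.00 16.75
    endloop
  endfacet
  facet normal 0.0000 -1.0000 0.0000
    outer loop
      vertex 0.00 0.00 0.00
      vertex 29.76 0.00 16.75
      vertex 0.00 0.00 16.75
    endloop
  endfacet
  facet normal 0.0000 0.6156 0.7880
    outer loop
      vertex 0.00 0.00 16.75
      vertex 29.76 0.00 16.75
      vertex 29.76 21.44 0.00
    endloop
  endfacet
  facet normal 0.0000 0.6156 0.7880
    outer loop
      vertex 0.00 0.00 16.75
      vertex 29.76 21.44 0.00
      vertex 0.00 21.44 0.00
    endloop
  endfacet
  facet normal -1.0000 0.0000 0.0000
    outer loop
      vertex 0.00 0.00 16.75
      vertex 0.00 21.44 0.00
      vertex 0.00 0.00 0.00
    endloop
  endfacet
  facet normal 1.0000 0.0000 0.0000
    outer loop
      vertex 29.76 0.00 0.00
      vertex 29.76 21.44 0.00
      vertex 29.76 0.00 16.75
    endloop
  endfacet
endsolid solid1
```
; perimeter-only toolpath
G21 ; units = mm
G90 ; absolute positioning
G28 ; home
; layer 1
G0 Z2.79
G0 X0.00 Y0.00
G1 X29.76 Y0.00
G1 X29.76 Y17.87
G1 X0.00 Y17.87
G1 X0.00 Y0.00
; layer 2
G0 Z5.58
G0 X0.00 Y0.00
G1 X29.76 Y0.00
G1 X29.76 Y14.29
G1 X0.00 Y14.29
G1 X0.00 Y0.00
; layer 3
G0 Z8.38
G0 X0.00 Y0.00
G1 X29.76 Y0.00
G1 X29.76 Y10.72
G1 X0.00 Y10.72
G1 X0.00 Y0.00
; layer 4
G0 Z11.17
G0 X0.00 Y0.00
G1 X29.76 Y0.00
G1 X29.76 Y7.15
G1 X0.00 Y7.15
G1 X0.00 Y0.00
; layer 5
G0 Z13.96
G0 X0.00 Y0.00
G1 X29.76 Y0.00
G1 X29.76 Y3.57
G1 X0.00 Y3.57
G1 X0.00 Y0.00
M2 ; end

The solid is a wedge (ramp): 29.8 × 21.4 mm base, rising to 16.8 mm along the y=0 edge and sloping linearly to z=0 at y=21.4. Slicing at Δz = 2.79 mm — 6 equal slices spanning the solid's height, so layer i sits at z = i·h/6 — gives 5 non-empty perimeters. Each is a 4-segment closed polygon; G0 lifts to the layer z and rapids to the start vertex, then G1 traces the edges. The cross-section shrinks linearly with z (the slice at the apex is degenerate and omitted).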